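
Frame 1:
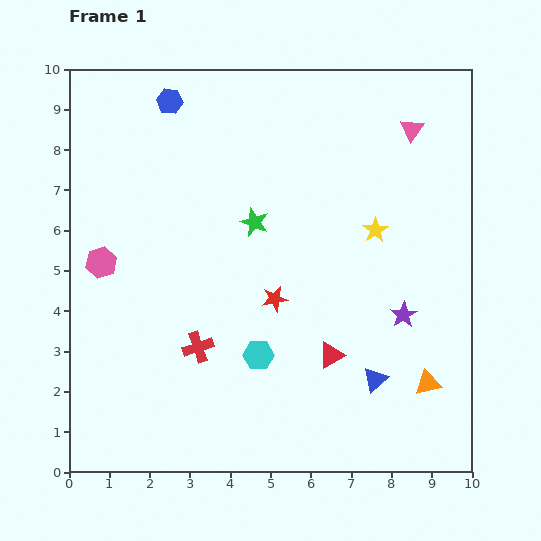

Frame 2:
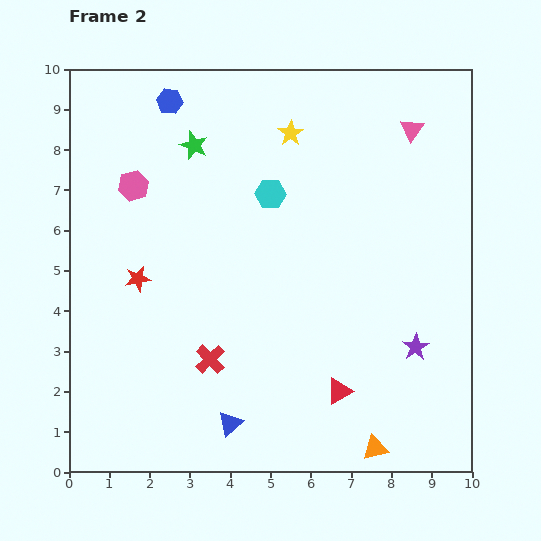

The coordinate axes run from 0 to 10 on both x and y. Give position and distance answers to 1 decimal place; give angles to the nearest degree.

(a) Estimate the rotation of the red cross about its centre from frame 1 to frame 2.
25° counter-clockwise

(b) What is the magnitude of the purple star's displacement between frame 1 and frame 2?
0.9

The purple star moved from (8.3, 3.9) to (8.6, 3.1), a distance of √(0.3² + 0.8²) ≈ 0.9.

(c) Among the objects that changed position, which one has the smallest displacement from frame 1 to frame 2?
the red cross

(moved 0.4)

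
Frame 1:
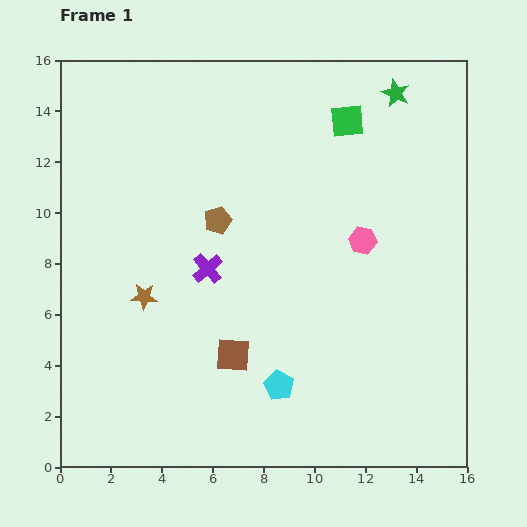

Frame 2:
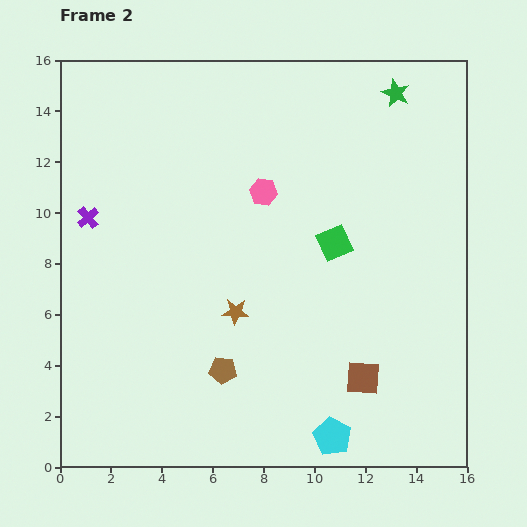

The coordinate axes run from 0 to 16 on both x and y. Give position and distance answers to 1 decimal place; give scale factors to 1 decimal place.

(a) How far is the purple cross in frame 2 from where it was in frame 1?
5.1

The purple cross moved from (5.8, 7.8) to (1.1, 9.8), a distance of √(4.7² + 2.0²) ≈ 5.1.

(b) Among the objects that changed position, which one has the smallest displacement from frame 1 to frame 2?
the cyan pentagon

(moved 2.9)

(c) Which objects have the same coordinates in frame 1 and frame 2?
the green star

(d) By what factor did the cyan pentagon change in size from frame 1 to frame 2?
1.3×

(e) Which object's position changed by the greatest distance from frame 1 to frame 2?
the brown pentagon

(moved 5.9; next 5.2)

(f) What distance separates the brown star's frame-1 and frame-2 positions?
3.6

The brown star moved from (3.3, 6.7) to (6.9, 6.1), a distance of √(3.6² + 0.6²) ≈ 3.6.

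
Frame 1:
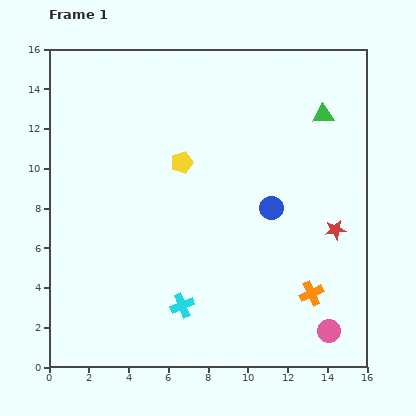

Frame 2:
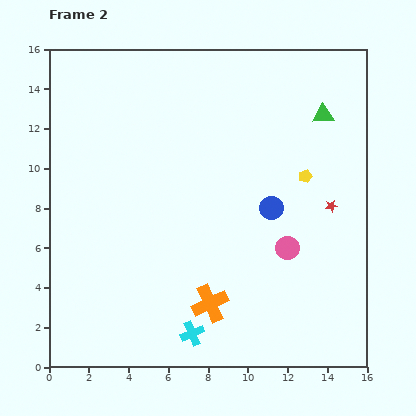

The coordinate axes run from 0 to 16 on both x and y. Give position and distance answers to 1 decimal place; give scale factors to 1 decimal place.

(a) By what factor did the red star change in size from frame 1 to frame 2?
0.6×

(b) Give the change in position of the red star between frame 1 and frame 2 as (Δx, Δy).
(-0.2, 1.2)

The red star was at (14.4, 6.9) in frame 1 and (14.2, 8.1) in frame 2.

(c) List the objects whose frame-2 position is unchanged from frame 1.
the green triangle, the blue circle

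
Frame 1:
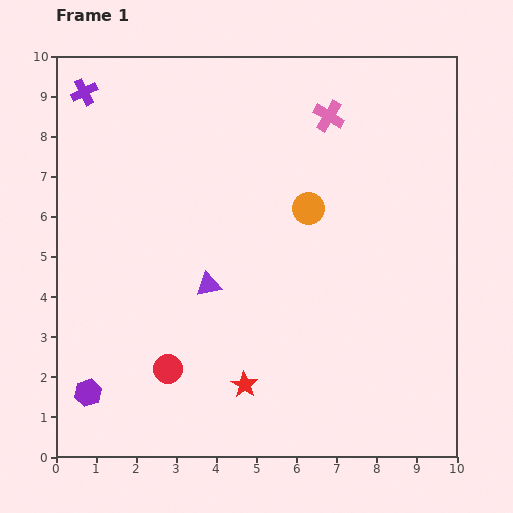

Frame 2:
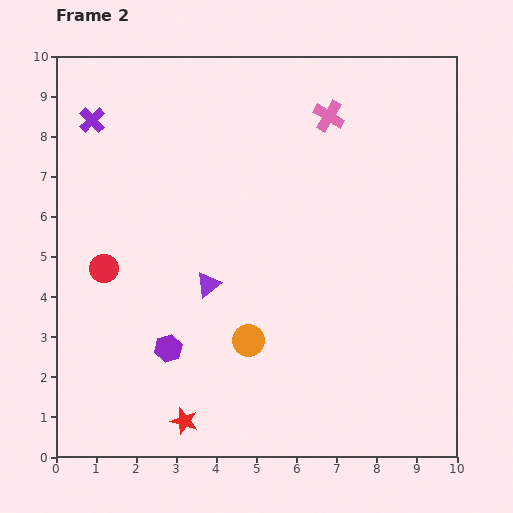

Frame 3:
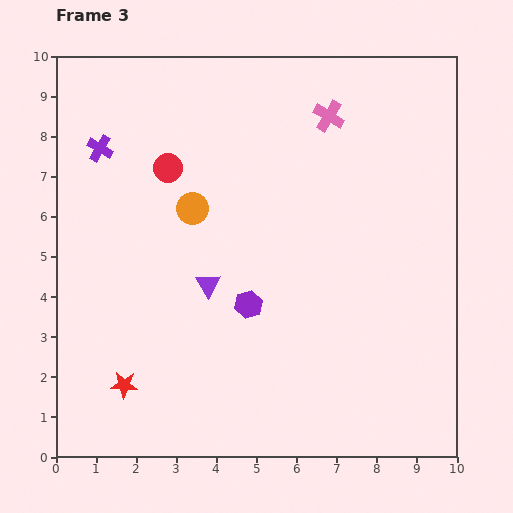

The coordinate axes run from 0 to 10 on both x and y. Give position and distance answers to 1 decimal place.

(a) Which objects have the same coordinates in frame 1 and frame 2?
the pink cross, the purple triangle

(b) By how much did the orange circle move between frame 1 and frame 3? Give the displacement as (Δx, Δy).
(-2.9, 0.0)

The orange circle was at (6.3, 6.2) in frame 1 and (3.4, 6.2) in frame 3.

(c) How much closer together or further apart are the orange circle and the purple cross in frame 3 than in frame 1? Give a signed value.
-3.6

Distance in frame 1: 6.3. Distance in frame 3: 2.7.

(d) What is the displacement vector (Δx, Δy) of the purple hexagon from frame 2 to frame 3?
(2.0, 1.1)

The purple hexagon was at (2.8, 2.7) in frame 2 and (4.8, 3.8) in frame 3.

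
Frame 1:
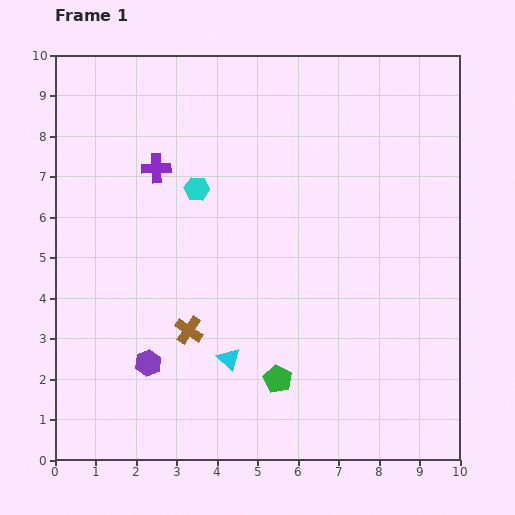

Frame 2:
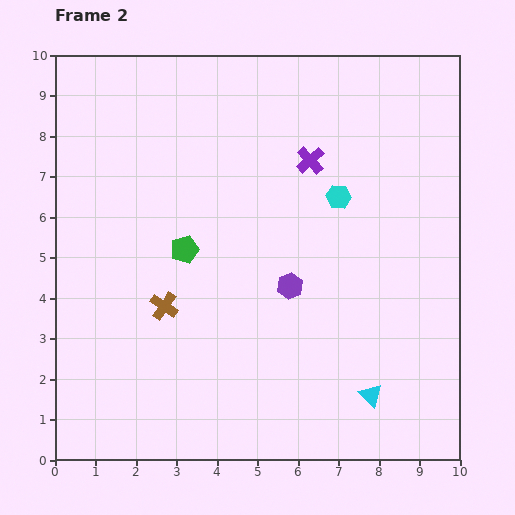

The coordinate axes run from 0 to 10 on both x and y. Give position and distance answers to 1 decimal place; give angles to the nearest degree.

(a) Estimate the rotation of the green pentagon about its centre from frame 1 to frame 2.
25° clockwise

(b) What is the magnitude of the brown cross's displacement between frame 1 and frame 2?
0.8

The brown cross moved from (3.3, 3.2) to (2.7, 3.8), a distance of √(0.6² + 0.6²) ≈ 0.8.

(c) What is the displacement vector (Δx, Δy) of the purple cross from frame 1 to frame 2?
(3.8, 0.2)

The purple cross was at (2.5, 7.2) in frame 1 and (6.3, 7.4) in frame 2.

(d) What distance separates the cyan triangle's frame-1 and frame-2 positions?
3.6

The cyan triangle moved from (4.3, 2.5) to (7.8, 1.6), a distance of √(3.5² + 0.9²) ≈ 3.6.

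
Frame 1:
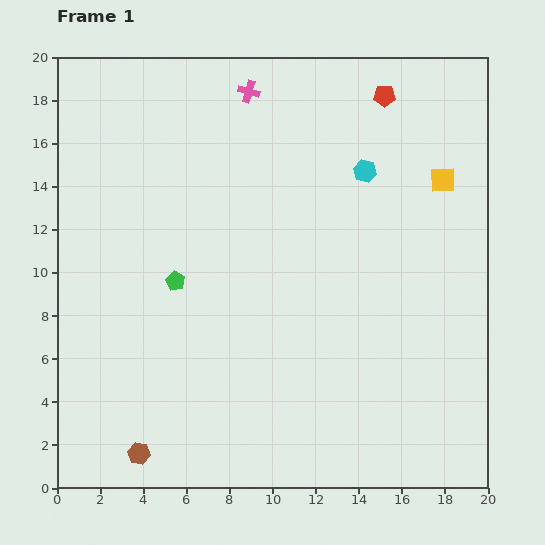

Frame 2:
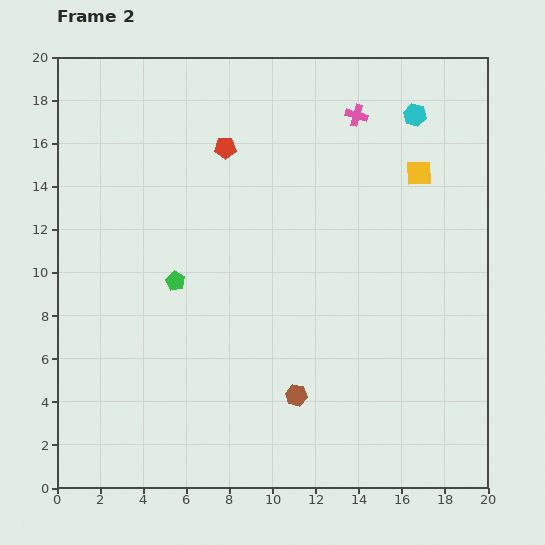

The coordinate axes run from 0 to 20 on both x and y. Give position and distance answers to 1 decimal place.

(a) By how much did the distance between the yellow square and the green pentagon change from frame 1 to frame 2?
-0.9

Distance in frame 1: 13.3. Distance in frame 2: 12.4.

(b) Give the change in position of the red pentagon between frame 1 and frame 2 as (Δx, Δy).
(-7.4, -2.4)

The red pentagon was at (15.2, 18.2) in frame 1 and (7.8, 15.8) in frame 2.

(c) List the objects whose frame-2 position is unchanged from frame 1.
the green pentagon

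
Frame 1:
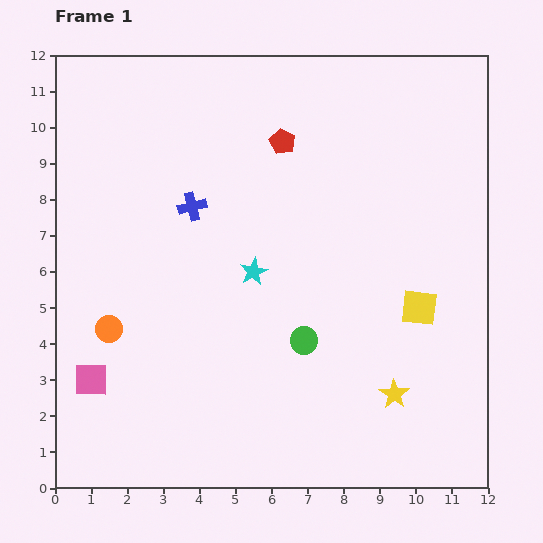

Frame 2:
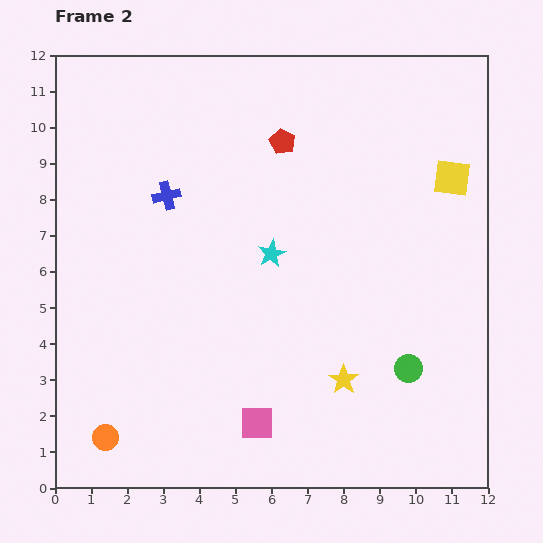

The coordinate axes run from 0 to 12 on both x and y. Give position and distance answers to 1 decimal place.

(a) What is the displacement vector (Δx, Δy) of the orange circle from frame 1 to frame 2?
(-0.1, -3.0)

The orange circle was at (1.5, 4.4) in frame 1 and (1.4, 1.4) in frame 2.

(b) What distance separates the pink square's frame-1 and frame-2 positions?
4.8

The pink square moved from (1.0, 3.0) to (5.6, 1.8), a distance of √(4.6² + 1.2²) ≈ 4.8.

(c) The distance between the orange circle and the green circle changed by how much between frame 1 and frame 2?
+3.2

Distance in frame 1: 5.4. Distance in frame 2: 8.6.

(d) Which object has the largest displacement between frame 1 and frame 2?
the pink square

(moved 4.8; next 3.7)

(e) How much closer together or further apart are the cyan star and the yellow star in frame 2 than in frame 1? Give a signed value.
-1.2

Distance in frame 1: 5.2. Distance in frame 2: 4.0.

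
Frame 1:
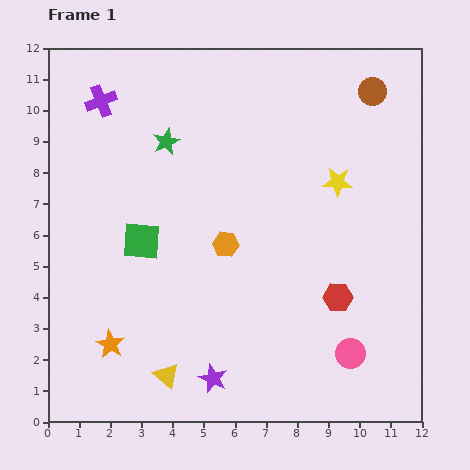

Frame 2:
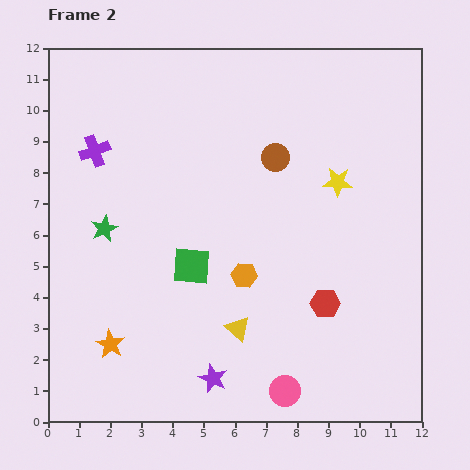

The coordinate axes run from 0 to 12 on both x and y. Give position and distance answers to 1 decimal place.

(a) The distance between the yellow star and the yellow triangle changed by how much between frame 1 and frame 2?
-2.6

Distance in frame 1: 8.3. Distance in frame 2: 5.7.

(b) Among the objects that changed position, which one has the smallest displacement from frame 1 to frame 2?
the red hexagon

(moved 0.4)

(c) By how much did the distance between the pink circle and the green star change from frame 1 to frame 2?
-1.2

Distance in frame 1: 9.0. Distance in frame 2: 7.8.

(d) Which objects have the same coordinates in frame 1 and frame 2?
the yellow star, the purple star, the orange star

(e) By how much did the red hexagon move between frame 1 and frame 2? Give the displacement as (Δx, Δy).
(-0.4, -0.2)

The red hexagon was at (9.3, 4.0) in frame 1 and (8.9, 3.8) in frame 2.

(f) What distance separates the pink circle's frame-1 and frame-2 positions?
2.4

The pink circle moved from (9.7, 2.2) to (7.6, 1.0), a distance of √(2.1² + 1.2²) ≈ 2.4.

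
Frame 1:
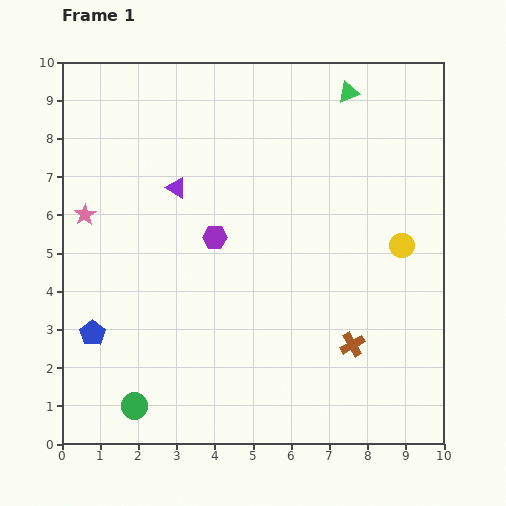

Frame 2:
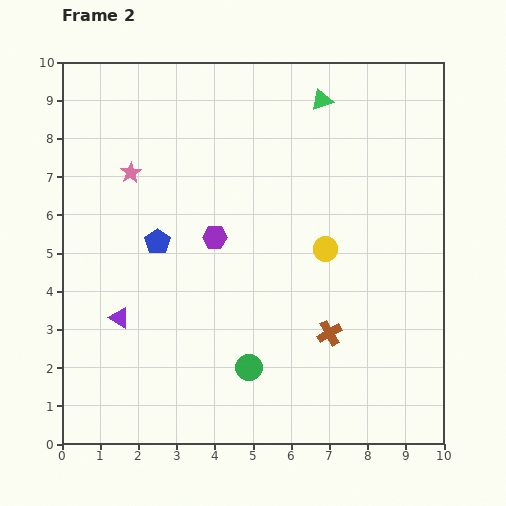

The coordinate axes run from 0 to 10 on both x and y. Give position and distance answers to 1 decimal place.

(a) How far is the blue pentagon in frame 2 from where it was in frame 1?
2.9

The blue pentagon moved from (0.8, 2.9) to (2.5, 5.3), a distance of √(1.7² + 2.4²) ≈ 2.9.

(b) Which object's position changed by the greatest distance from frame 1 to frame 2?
the purple triangle

(moved 3.7; next 3.2)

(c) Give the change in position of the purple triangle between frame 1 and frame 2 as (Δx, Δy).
(-1.5, -3.4)

The purple triangle was at (3.0, 6.7) in frame 1 and (1.5, 3.3) in frame 2.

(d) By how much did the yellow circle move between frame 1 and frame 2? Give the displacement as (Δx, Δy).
(-2.0, -0.1)

The yellow circle was at (8.9, 5.2) in frame 1 and (6.9, 5.1) in frame 2.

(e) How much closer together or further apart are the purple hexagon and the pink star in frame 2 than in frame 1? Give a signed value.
-0.7

Distance in frame 1: 3.5. Distance in frame 2: 2.8.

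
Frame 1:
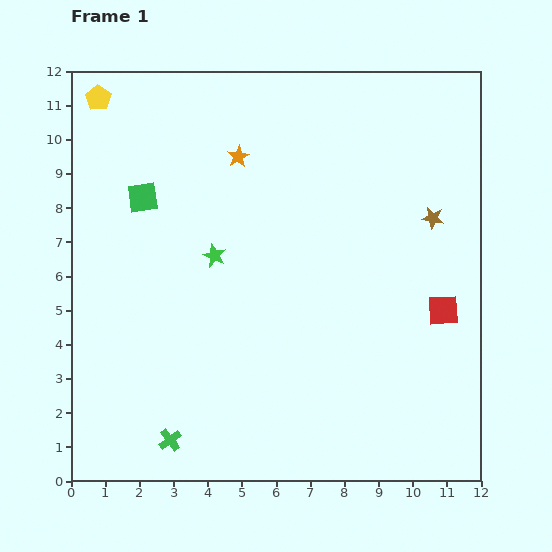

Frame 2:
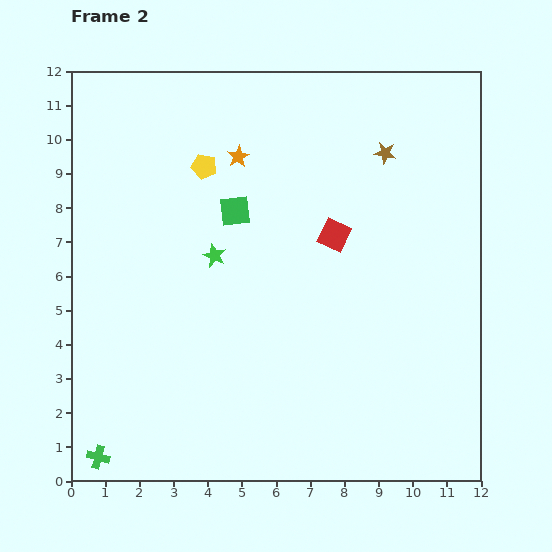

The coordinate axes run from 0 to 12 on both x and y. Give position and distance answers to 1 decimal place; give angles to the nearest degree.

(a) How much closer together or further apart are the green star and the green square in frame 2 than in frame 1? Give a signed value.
-1.3

Distance in frame 1: 2.7. Distance in frame 2: 1.4.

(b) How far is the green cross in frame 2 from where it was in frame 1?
2.2

The green cross moved from (2.9, 1.2) to (0.8, 0.7), a distance of √(2.1² + 0.5²) ≈ 2.2.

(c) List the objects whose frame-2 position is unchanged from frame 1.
the orange star, the green star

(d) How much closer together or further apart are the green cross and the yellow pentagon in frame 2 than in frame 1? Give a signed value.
-1.2

Distance in frame 1: 10.2. Distance in frame 2: 9.0.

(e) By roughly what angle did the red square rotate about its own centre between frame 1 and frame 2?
29° clockwise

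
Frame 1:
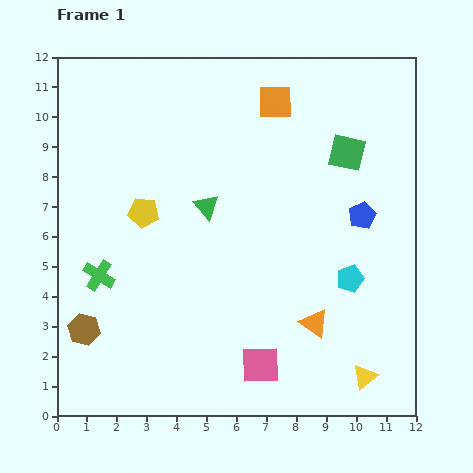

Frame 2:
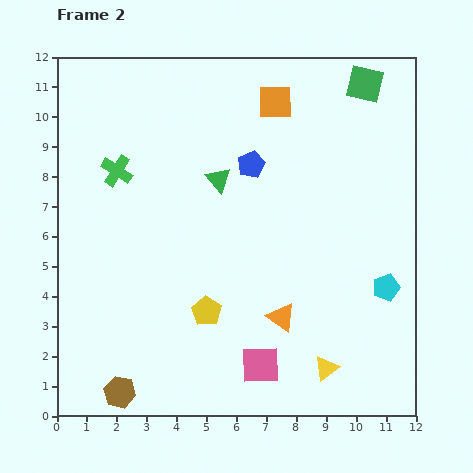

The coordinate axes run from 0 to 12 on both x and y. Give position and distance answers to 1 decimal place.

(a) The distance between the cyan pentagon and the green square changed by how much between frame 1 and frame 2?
+2.6

Distance in frame 1: 4.2. Distance in frame 2: 6.8.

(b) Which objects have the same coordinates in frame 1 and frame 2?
the pink square, the orange square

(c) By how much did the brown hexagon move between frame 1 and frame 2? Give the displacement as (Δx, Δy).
(1.2, -2.1)

The brown hexagon was at (0.9, 2.9) in frame 1 and (2.1, 0.8) in frame 2.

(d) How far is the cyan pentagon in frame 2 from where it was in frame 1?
1.2

The cyan pentagon moved from (9.8, 4.6) to (11.0, 4.3), a distance of √(1.2² + 0.3²) ≈ 1.2.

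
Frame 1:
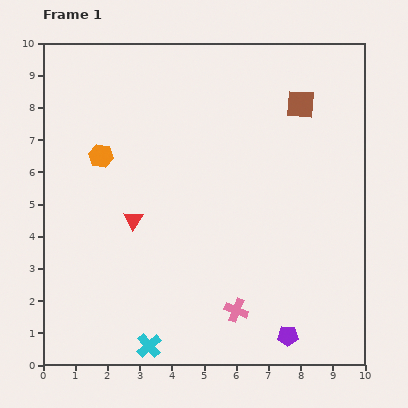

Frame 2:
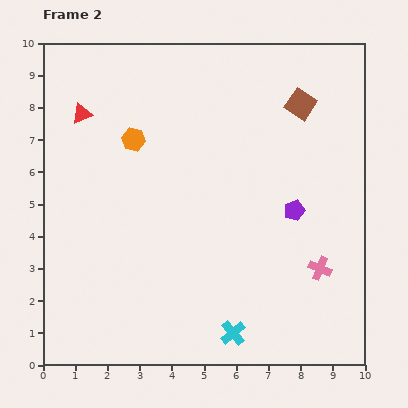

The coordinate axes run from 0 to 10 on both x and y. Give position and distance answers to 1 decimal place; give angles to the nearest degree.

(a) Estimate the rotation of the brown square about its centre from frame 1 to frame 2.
29° clockwise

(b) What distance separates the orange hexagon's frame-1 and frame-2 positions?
1.1

The orange hexagon moved from (1.8, 6.5) to (2.8, 7.0), a distance of √(1.0² + 0.5²) ≈ 1.1.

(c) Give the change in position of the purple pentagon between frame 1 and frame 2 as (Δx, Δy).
(0.2, 3.9)

The purple pentagon was at (7.6, 0.9) in frame 1 and (7.8, 4.8) in frame 2.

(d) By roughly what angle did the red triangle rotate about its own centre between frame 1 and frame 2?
34° clockwise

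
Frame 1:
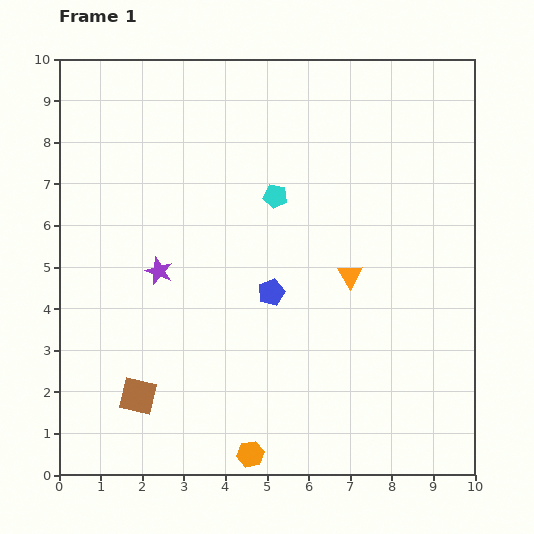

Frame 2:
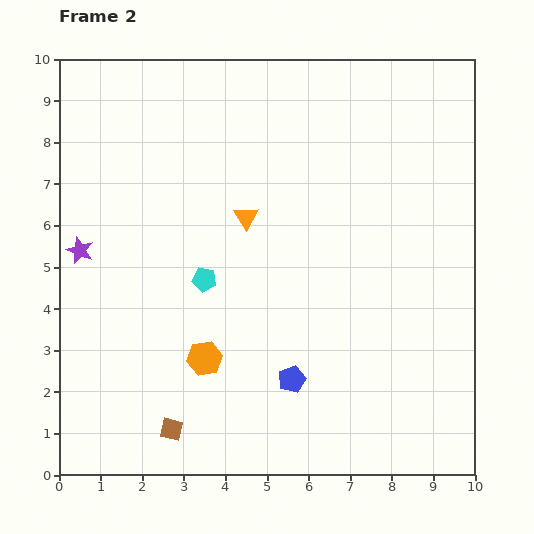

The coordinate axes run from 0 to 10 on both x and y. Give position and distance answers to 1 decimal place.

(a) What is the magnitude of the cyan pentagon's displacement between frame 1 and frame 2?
2.6

The cyan pentagon moved from (5.2, 6.7) to (3.5, 4.7), a distance of √(1.7² + 2.0²) ≈ 2.6.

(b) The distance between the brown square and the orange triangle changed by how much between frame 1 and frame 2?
-0.5

Distance in frame 1: 5.9. Distance in frame 2: 5.4.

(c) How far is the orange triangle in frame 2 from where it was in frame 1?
2.9

The orange triangle moved from (7.0, 4.8) to (4.5, 6.2), a distance of √(2.5² + 1.4²) ≈ 2.9.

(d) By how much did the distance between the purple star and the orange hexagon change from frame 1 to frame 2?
-0.9

Distance in frame 1: 4.9. Distance in frame 2: 4.0.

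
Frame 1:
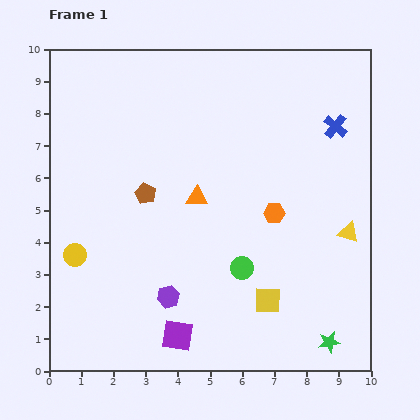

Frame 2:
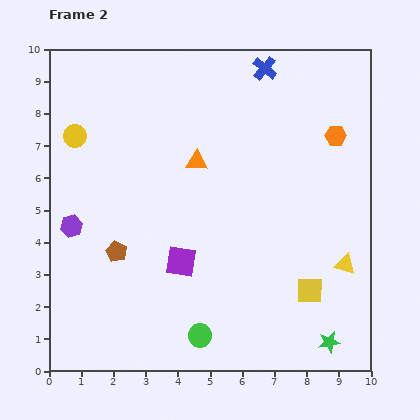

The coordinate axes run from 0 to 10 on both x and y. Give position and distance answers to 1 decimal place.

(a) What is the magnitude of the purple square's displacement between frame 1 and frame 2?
2.3

The purple square moved from (4.0, 1.1) to (4.1, 3.4), a distance of √(0.1² + 2.3²) ≈ 2.3.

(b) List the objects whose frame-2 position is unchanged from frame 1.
the green star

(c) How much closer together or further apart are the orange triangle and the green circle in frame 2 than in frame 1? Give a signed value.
+2.8

Distance in frame 1: 2.6. Distance in frame 2: 5.4.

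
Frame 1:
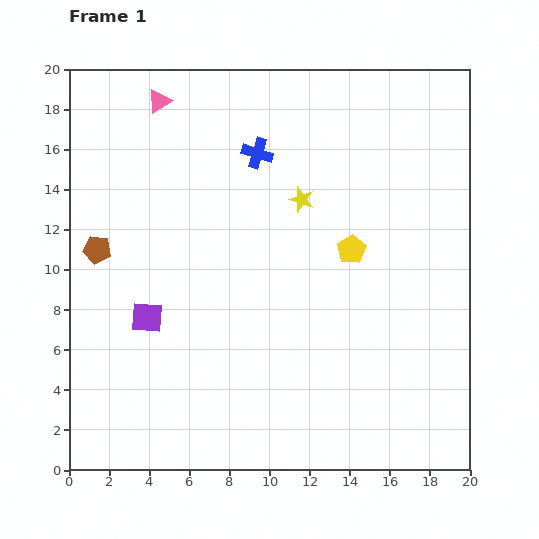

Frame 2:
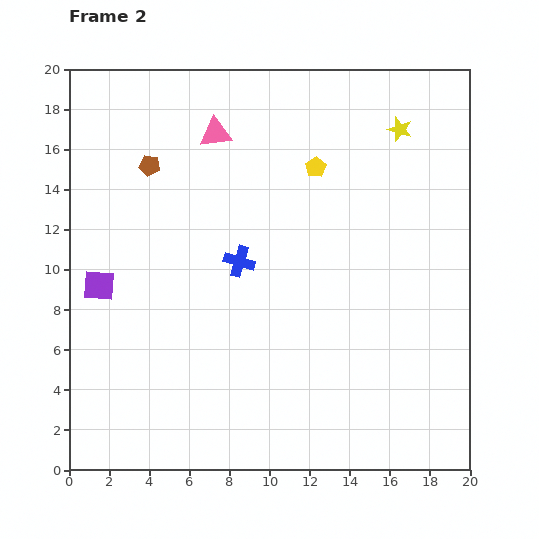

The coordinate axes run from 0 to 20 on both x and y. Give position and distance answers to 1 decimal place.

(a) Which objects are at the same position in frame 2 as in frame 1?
none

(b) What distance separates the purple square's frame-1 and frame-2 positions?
2.9

The purple square moved from (3.9, 7.6) to (1.5, 9.2), a distance of √(2.4² + 1.6²) ≈ 2.9.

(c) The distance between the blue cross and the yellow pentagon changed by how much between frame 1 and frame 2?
-0.7

Distance in frame 1: 6.7. Distance in frame 2: 6.0.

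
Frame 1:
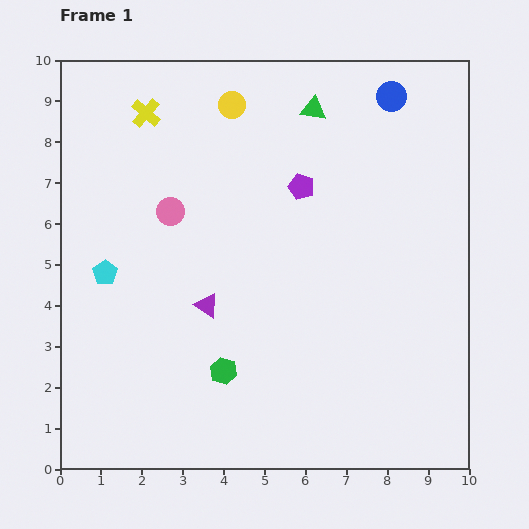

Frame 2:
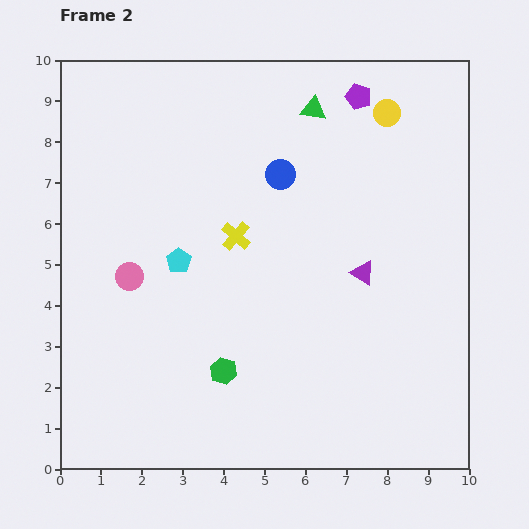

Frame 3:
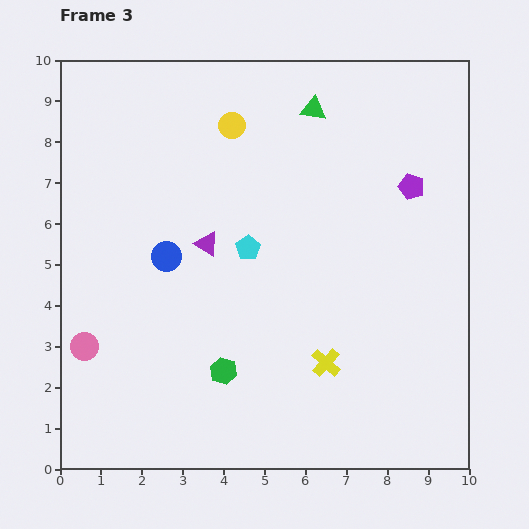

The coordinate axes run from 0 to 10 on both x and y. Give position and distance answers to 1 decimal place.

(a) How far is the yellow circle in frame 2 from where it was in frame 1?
3.8

The yellow circle moved from (4.2, 8.9) to (8.0, 8.7), a distance of √(3.8² + 0.2²) ≈ 3.8.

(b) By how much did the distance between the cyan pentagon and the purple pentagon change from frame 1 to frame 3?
-0.9

Distance in frame 1: 5.2. Distance in frame 3: 4.3.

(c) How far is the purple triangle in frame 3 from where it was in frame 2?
3.9

The purple triangle moved from (7.4, 4.8) to (3.6, 5.5), a distance of √(3.8² + 0.7²) ≈ 3.9.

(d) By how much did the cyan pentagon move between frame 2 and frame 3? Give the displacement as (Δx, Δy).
(1.7, 0.3)

The cyan pentagon was at (2.9, 5.1) in frame 2 and (4.6, 5.4) in frame 3.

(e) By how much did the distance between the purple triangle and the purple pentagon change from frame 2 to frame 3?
+0.9

Distance in frame 2: 4.3. Distance in frame 3: 5.2.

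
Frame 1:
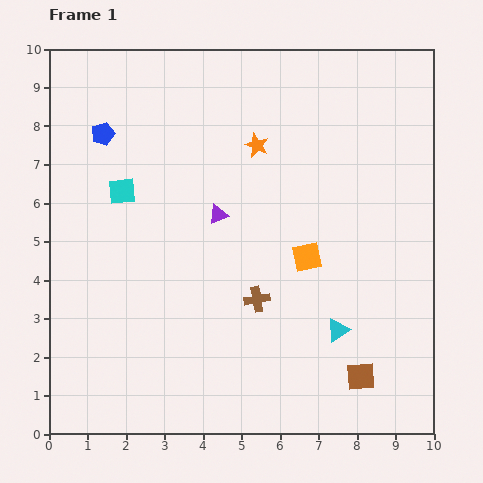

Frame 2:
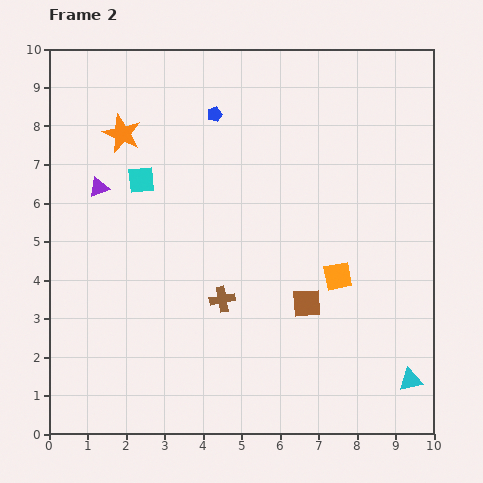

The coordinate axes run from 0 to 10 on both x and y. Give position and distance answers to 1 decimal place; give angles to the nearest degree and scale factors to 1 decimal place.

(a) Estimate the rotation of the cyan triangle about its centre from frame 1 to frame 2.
21° clockwise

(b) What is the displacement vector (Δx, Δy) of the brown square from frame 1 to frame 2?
(-1.4, 1.9)

The brown square was at (8.1, 1.5) in frame 1 and (6.7, 3.4) in frame 2.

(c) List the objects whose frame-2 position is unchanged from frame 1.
none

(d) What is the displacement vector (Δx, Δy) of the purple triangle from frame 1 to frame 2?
(-3.1, 0.7)

The purple triangle was at (4.4, 5.7) in frame 1 and (1.3, 6.4) in frame 2.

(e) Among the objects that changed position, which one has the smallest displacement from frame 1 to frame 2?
the cyan square

(moved 0.6)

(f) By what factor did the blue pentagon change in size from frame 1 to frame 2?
0.6×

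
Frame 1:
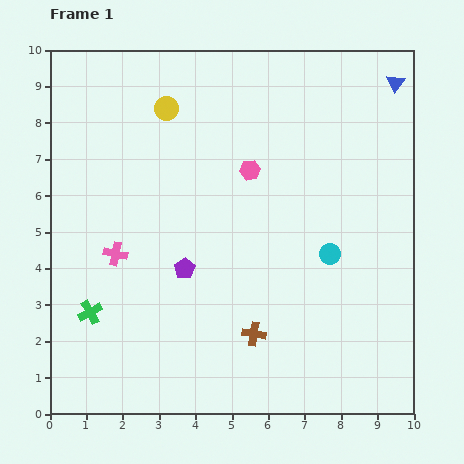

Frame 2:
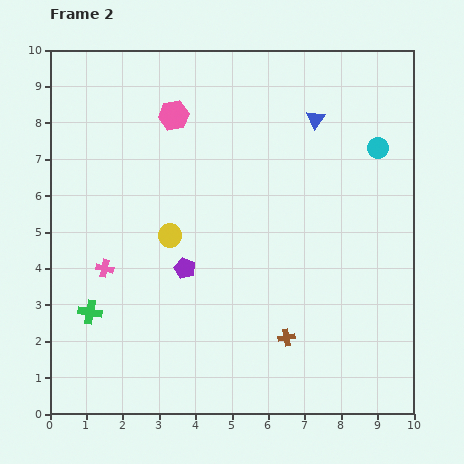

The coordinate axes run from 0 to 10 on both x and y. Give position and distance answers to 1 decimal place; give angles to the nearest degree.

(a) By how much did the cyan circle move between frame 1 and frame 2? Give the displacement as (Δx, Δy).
(1.3, 2.9)

The cyan circle was at (7.7, 4.4) in frame 1 and (9.0, 7.3) in frame 2.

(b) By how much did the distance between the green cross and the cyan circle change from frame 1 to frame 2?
+2.3

Distance in frame 1: 6.8. Distance in frame 2: 9.1.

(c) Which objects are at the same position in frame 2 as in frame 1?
the purple pentagon, the green cross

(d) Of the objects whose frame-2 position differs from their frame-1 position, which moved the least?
the pink cross

(moved 0.5)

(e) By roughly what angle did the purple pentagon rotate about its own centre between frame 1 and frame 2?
16° counter-clockwise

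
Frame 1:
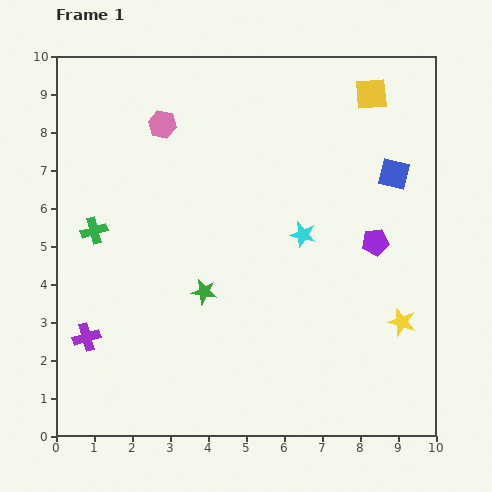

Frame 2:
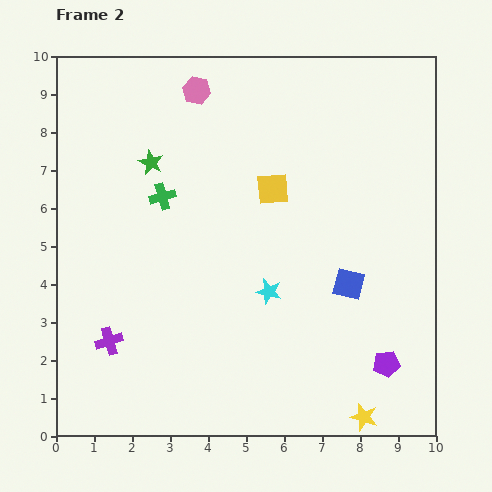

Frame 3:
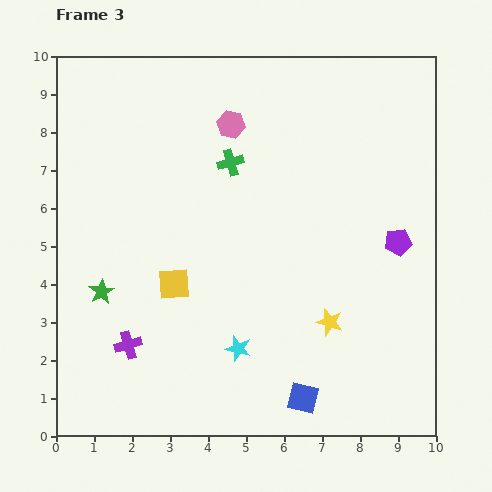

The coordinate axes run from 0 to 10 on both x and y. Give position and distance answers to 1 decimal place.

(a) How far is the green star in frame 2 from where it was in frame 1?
3.7

The green star moved from (3.9, 3.8) to (2.5, 7.2), a distance of √(1.4² + 3.4²) ≈ 3.7.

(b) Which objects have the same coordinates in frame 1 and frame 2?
none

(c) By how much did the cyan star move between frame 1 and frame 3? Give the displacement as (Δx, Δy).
(-1.7, -3.0)

The cyan star was at (6.5, 5.3) in frame 1 and (4.8, 2.3) in frame 3.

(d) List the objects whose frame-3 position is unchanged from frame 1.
none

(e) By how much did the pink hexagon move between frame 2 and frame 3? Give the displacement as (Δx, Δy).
(0.9, -0.9)

The pink hexagon was at (3.7, 9.1) in frame 2 and (4.6, 8.2) in frame 3.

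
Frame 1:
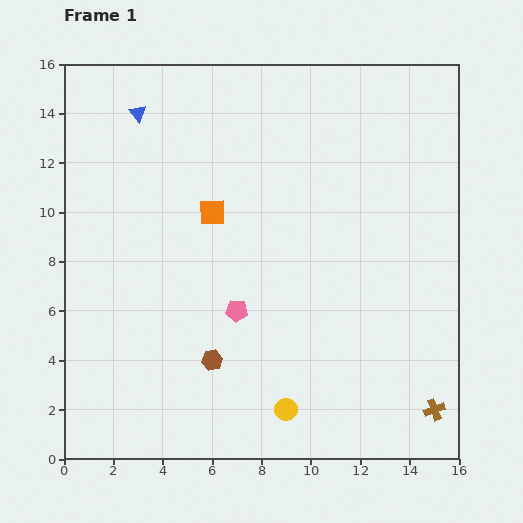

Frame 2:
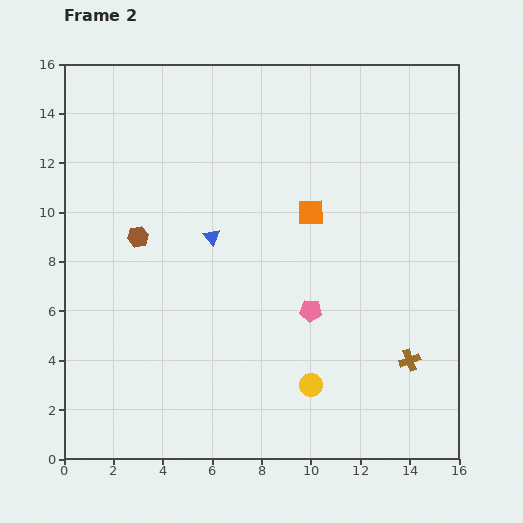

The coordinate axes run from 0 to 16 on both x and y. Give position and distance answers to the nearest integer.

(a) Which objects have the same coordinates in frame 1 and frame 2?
none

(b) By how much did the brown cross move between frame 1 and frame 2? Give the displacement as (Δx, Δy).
(-1, 2)

The brown cross was at (15, 2) in frame 1 and (14, 4) in frame 2.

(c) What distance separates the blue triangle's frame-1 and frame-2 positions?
6

The blue triangle moved from (3, 14) to (6, 9), a distance of √(3² + 5²) ≈ 6.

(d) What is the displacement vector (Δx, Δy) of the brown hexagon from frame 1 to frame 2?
(-3, 5)

The brown hexagon was at (6, 4) in frame 1 and (3, 9) in frame 2.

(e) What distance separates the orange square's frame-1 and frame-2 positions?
4

The orange square moved from (6, 10) to (10, 10), a distance of √(4² + 0²) ≈ 4.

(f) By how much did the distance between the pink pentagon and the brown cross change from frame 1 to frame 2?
-5

Distance in frame 1: 9. Distance in frame 2: 4.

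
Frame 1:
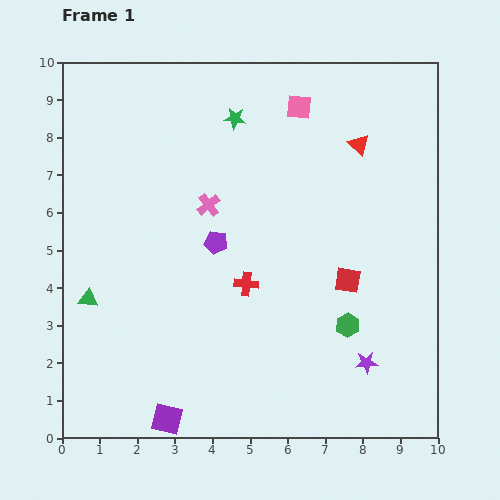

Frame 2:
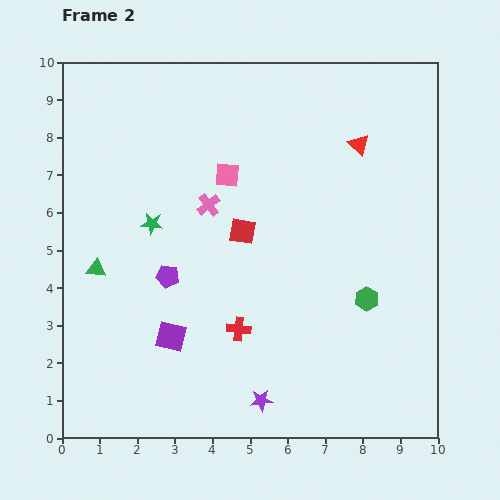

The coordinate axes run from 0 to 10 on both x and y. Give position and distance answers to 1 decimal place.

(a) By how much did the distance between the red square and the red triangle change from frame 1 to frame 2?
+0.3

Distance in frame 1: 3.6. Distance in frame 2: 3.9.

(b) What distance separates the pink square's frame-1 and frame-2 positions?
2.6

The pink square moved from (6.3, 8.8) to (4.4, 7.0), a distance of √(1.9² + 1.8²) ≈ 2.6.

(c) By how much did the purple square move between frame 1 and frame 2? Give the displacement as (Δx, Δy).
(0.1, 2.2)

The purple square was at (2.8, 0.5) in frame 1 and (2.9, 2.7) in frame 2.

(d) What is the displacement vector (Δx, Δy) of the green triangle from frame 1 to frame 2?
(0.2, 0.8)

The green triangle was at (0.7, 3.7) in frame 1 and (0.9, 4.5) in frame 2.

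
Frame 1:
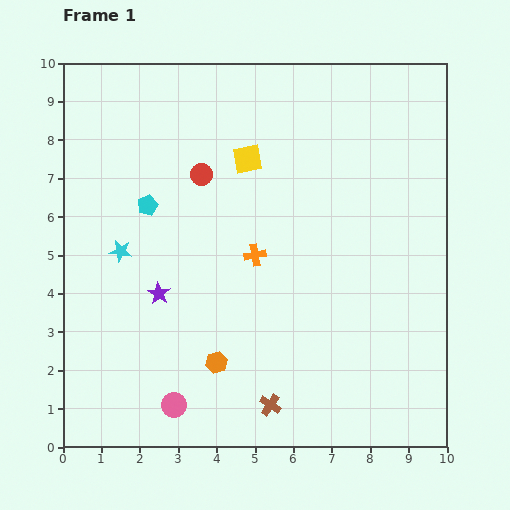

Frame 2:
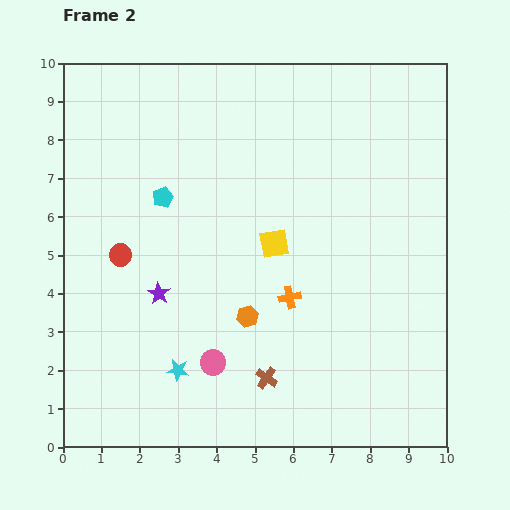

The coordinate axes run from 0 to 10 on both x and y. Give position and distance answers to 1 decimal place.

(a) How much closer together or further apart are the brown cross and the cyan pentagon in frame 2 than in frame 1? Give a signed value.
-0.7

Distance in frame 1: 6.1. Distance in frame 2: 5.4.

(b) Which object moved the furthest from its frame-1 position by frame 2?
the cyan star

(moved 3.4; next 3.0)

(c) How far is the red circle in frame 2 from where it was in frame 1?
3.0

The red circle moved from (3.6, 7.1) to (1.5, 5.0), a distance of √(2.1² + 2.1²) ≈ 3.0.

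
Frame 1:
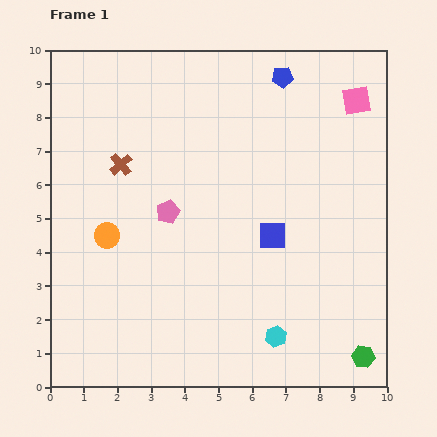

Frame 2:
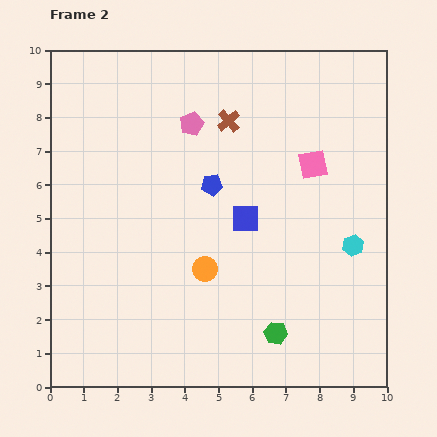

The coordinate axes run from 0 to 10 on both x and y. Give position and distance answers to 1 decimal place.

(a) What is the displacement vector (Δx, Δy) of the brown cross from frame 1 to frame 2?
(3.2, 1.3)

The brown cross was at (2.1, 6.6) in frame 1 and (5.3, 7.9) in frame 2.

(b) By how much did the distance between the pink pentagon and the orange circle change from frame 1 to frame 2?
+2.4

Distance in frame 1: 1.9. Distance in frame 2: 4.3.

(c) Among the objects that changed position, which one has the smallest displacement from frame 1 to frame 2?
the blue square

(moved 0.9)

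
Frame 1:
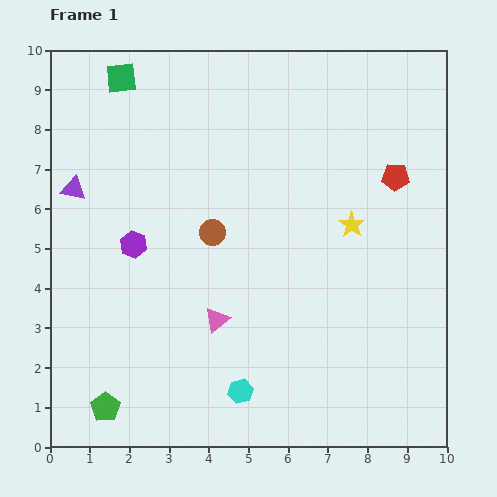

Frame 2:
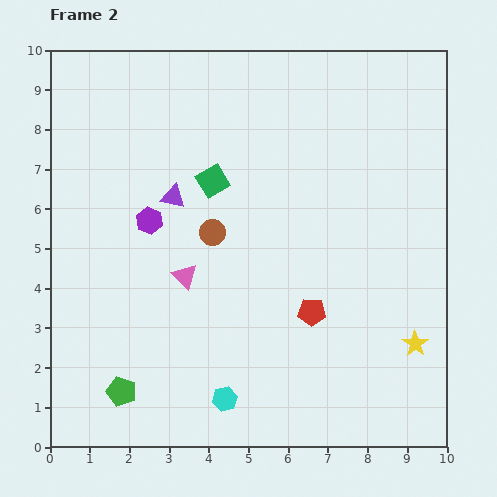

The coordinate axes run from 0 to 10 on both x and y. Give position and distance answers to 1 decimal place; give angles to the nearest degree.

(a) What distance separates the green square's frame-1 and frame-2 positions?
3.5

The green square moved from (1.8, 9.3) to (4.1, 6.7), a distance of √(2.3² + 2.6²) ≈ 3.5.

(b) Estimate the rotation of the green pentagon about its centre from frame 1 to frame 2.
17° counter-clockwise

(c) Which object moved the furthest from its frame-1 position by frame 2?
the red pentagon

(moved 4.0; next 3.5)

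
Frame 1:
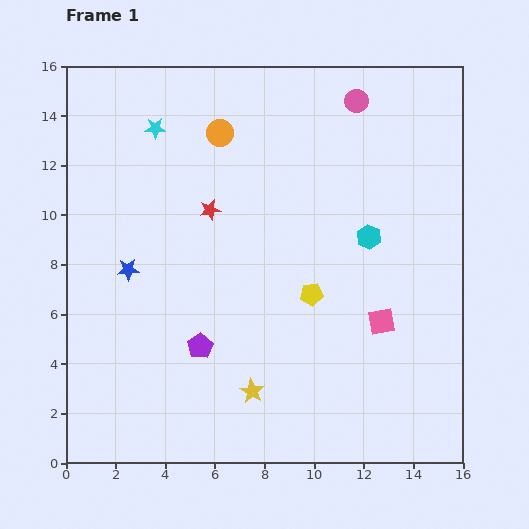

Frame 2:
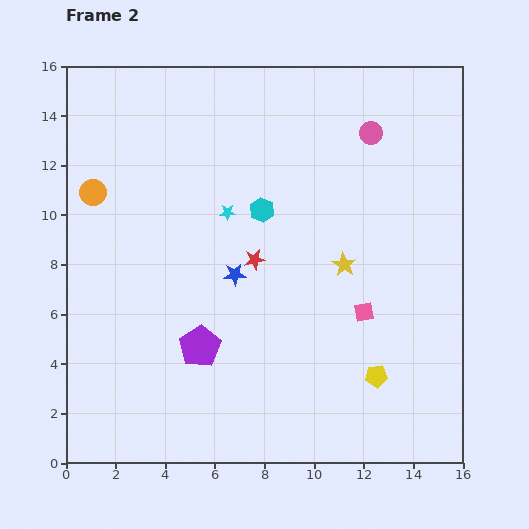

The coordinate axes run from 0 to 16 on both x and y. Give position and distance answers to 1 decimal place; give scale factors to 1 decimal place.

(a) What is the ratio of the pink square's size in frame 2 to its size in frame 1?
0.7×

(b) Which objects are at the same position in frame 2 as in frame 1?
the purple pentagon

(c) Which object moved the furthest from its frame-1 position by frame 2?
the yellow star

(moved 6.3; next 5.6)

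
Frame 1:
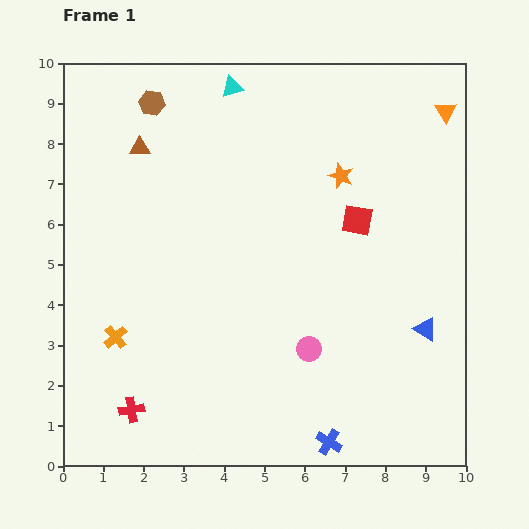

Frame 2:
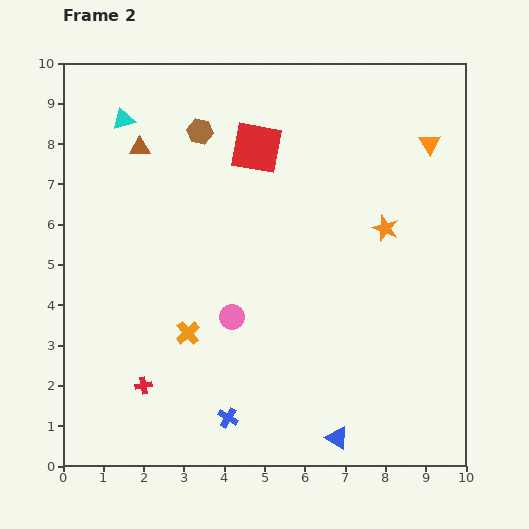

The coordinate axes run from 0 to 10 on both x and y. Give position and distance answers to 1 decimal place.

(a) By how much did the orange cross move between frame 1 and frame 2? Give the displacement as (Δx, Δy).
(1.8, 0.1)

The orange cross was at (1.3, 3.2) in frame 1 and (3.1, 3.3) in frame 2.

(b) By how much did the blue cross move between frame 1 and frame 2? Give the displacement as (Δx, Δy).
(-2.5, 0.6)

The blue cross was at (6.6, 0.6) in frame 1 and (4.1, 1.2) in frame 2.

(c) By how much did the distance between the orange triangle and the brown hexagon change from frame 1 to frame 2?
-1.6

Distance in frame 1: 7.3. Distance in frame 2: 5.7.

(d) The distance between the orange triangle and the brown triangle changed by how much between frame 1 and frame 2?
-0.5

Distance in frame 1: 7.7. Distance in frame 2: 7.2.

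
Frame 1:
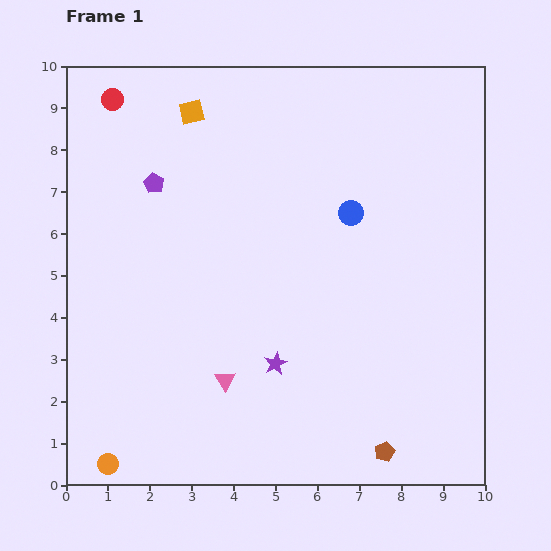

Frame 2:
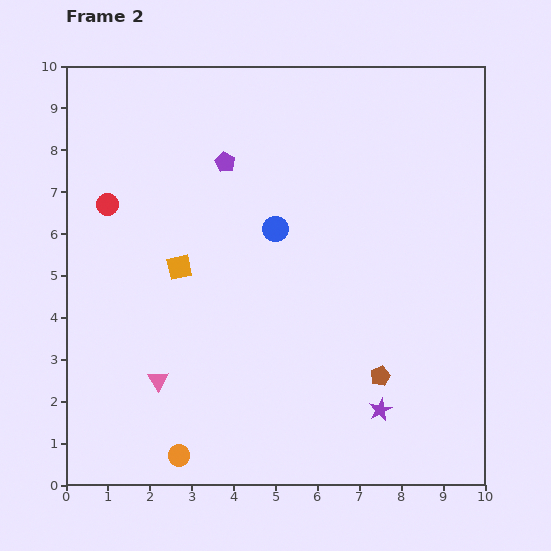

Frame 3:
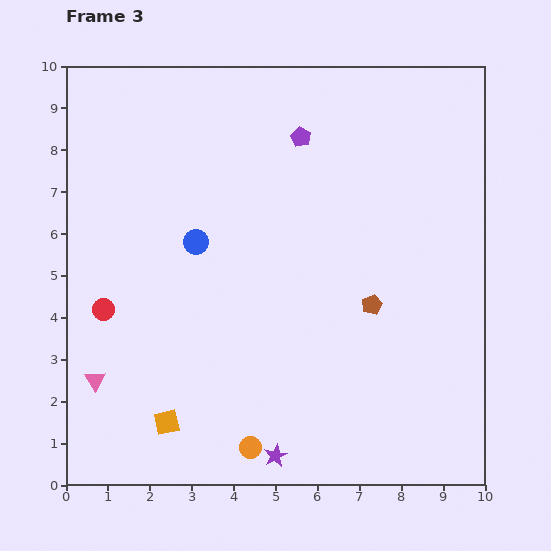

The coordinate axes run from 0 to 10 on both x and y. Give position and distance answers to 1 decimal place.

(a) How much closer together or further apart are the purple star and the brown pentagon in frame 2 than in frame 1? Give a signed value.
-2.5

Distance in frame 1: 3.3. Distance in frame 2: 0.8.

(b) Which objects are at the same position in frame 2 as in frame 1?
none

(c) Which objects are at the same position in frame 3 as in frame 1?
none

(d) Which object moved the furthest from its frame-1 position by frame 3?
the orange square

(moved 7.4; next 5.0)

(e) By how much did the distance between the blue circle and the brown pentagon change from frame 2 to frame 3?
+0.2

Distance in frame 2: 4.3. Distance in frame 3: 4.5.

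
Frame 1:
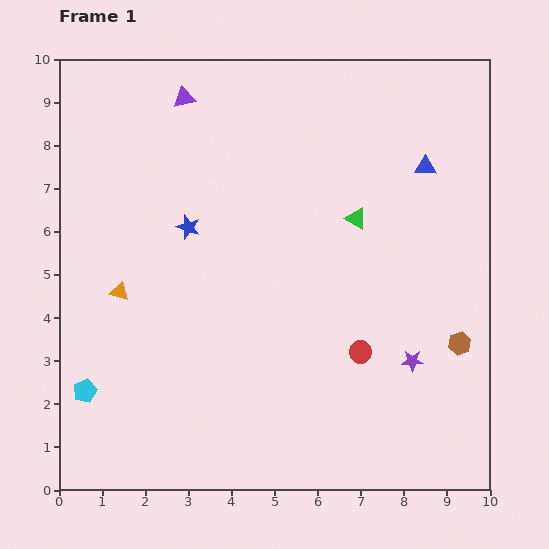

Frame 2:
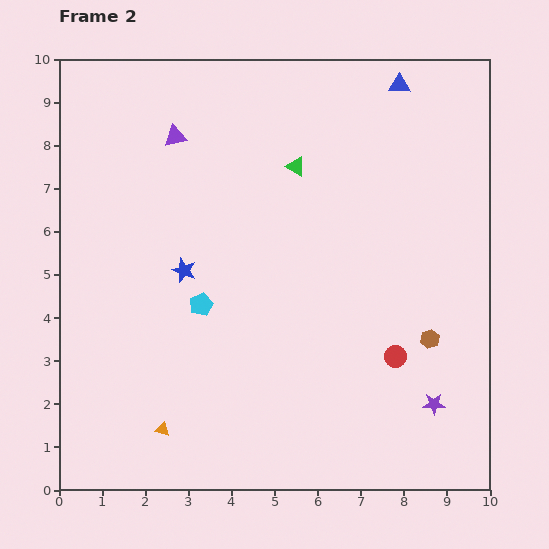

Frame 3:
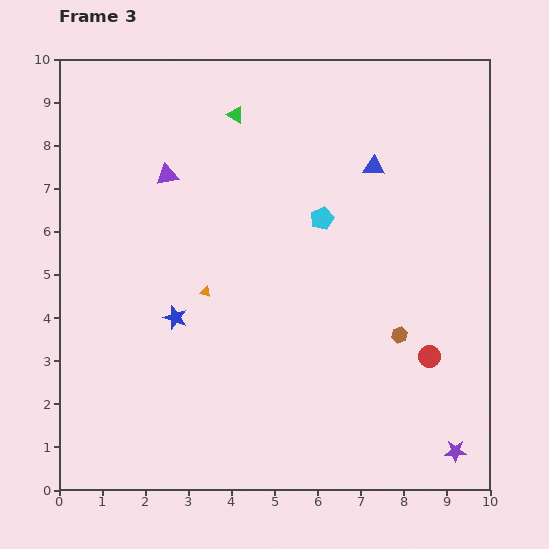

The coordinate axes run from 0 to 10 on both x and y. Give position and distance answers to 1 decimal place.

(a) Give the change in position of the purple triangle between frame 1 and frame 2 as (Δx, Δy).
(-0.2, -0.9)

The purple triangle was at (2.9, 9.1) in frame 1 and (2.7, 8.2) in frame 2.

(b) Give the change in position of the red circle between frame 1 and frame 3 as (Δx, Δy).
(1.6, -0.1)

The red circle was at (7.0, 3.2) in frame 1 and (8.6, 3.1) in frame 3.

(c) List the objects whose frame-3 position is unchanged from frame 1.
none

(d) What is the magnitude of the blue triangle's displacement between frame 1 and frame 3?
1.2

The blue triangle moved from (8.5, 7.5) to (7.3, 7.5), a distance of √(1.2² + 0.0²) ≈ 1.2.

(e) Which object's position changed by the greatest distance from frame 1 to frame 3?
the cyan pentagon

(moved 6.8; next 3.7)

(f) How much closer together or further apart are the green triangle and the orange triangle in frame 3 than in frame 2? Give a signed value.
-2.6

Distance in frame 2: 6.8. Distance in frame 3: 4.2.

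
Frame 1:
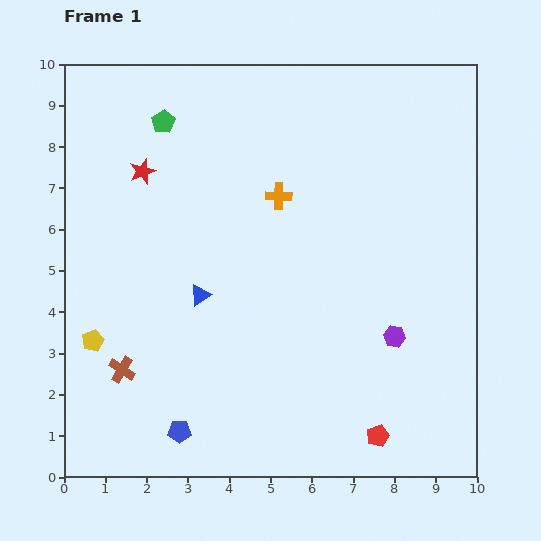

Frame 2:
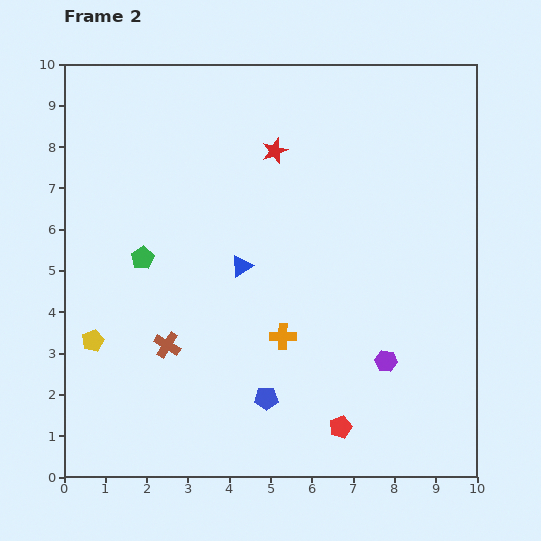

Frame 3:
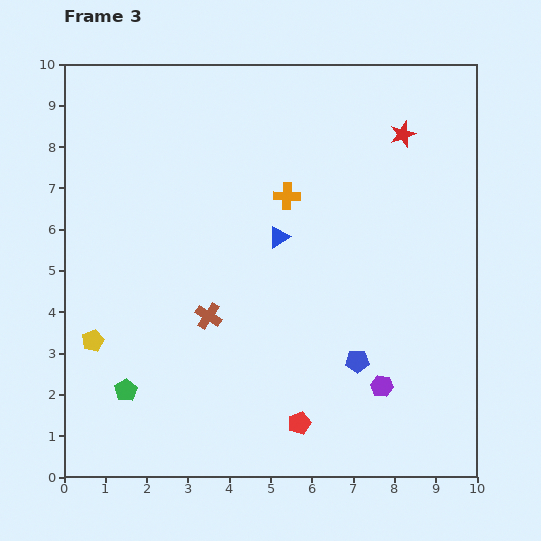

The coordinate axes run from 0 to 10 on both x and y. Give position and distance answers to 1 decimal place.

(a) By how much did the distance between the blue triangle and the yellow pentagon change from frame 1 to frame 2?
+1.2

Distance in frame 1: 2.8. Distance in frame 2: 4.0.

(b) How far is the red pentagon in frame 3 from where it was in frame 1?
1.9

The red pentagon moved from (7.6, 1.0) to (5.7, 1.3), a distance of √(1.9² + 0.3²) ≈ 1.9.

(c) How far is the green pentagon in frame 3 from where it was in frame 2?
3.2

The green pentagon moved from (1.9, 5.3) to (1.5, 2.1), a distance of √(0.4² + 3.2²) ≈ 3.2.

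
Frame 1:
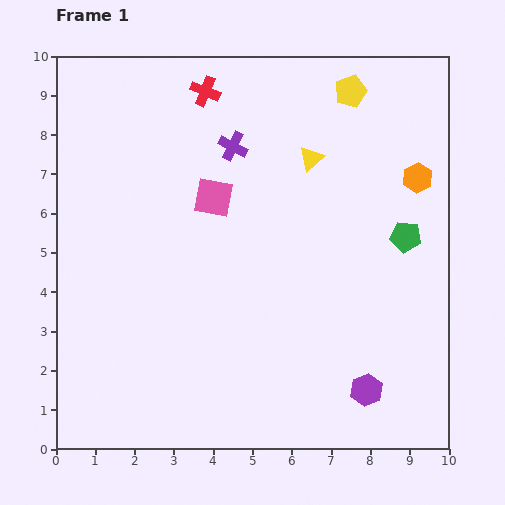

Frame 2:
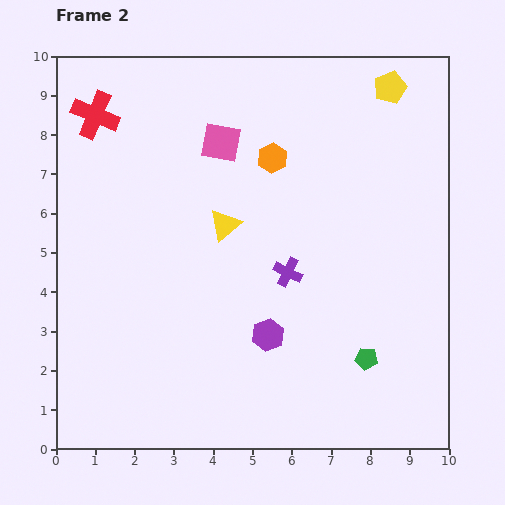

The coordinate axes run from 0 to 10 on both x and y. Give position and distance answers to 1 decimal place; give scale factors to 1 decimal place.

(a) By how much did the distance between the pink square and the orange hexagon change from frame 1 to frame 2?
-3.8

Distance in frame 1: 5.2. Distance in frame 2: 1.4.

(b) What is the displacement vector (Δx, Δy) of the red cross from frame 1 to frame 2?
(-2.8, -0.6)

The red cross was at (3.8, 9.1) in frame 1 and (1.0, 8.5) in frame 2.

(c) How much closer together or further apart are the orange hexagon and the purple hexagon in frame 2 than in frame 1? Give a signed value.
-1.1

Distance in frame 1: 5.6. Distance in frame 2: 4.5.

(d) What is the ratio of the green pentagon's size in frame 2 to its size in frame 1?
0.7×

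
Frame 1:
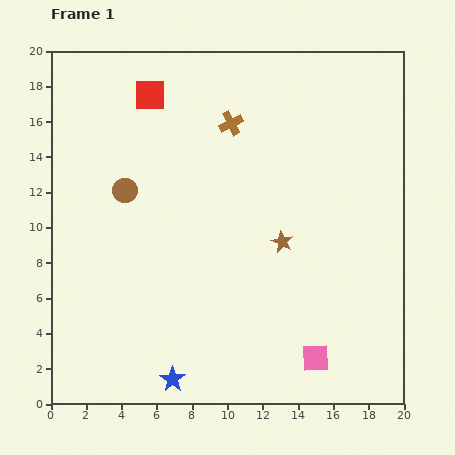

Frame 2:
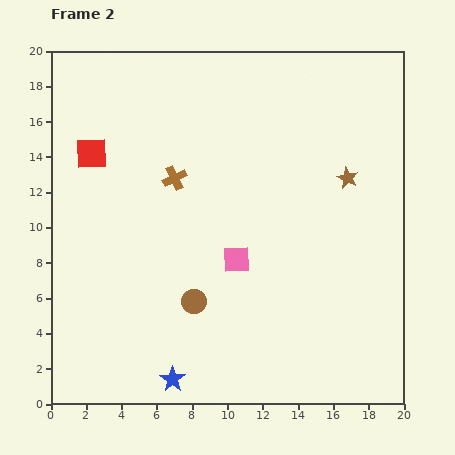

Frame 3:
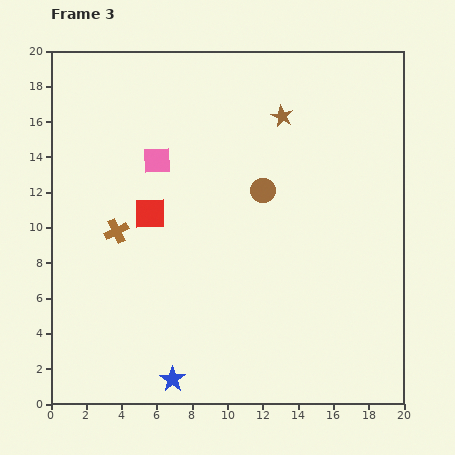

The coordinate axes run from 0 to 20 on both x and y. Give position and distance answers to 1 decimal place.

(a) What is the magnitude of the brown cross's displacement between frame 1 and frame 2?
4.5

The brown cross moved from (10.2, 15.9) to (7.0, 12.8), a distance of √(3.2² + 3.1²) ≈ 4.5.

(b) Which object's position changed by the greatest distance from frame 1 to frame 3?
the pink square

(moved 14.4; next 8.9)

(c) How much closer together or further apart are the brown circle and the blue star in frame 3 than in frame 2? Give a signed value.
+7.3

Distance in frame 2: 4.6. Distance in frame 3: 11.9.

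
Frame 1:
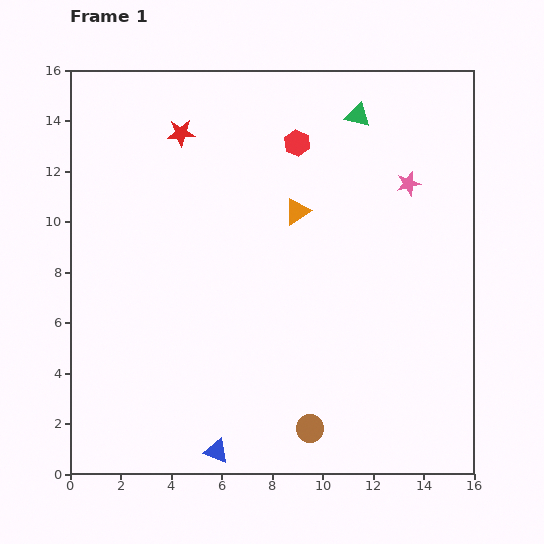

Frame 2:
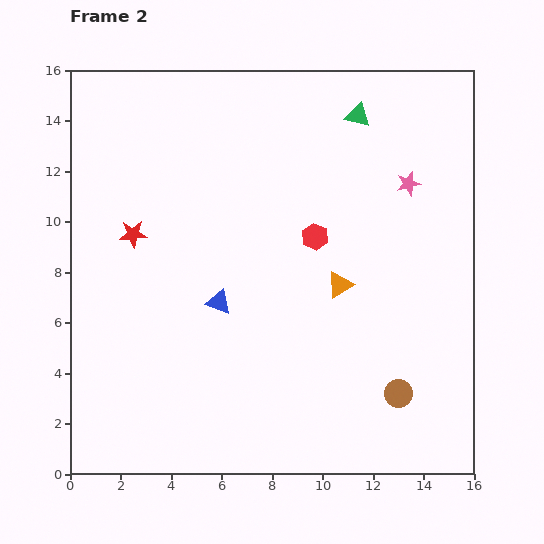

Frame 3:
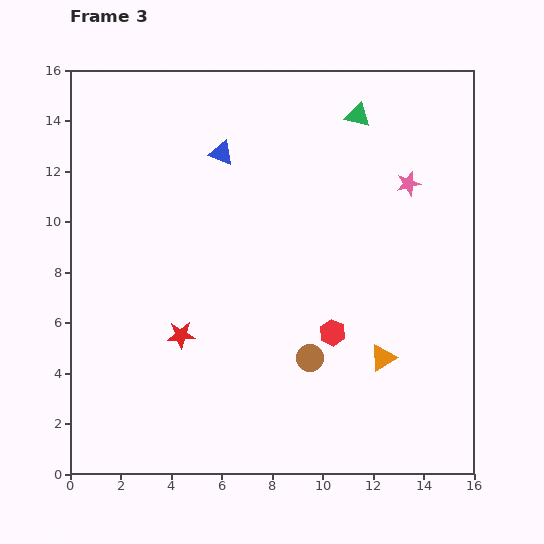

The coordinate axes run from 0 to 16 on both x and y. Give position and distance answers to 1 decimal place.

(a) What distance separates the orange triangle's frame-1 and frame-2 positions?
3.4

The orange triangle moved from (9.0, 10.4) to (10.7, 7.5), a distance of √(1.7² + 2.9²) ≈ 3.4.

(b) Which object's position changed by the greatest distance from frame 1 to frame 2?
the blue triangle

(moved 5.9; next 4.4)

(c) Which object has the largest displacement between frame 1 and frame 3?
the blue triangle

(moved 11.8; next 8.0)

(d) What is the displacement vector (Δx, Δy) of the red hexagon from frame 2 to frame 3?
(0.7, -3.8)

The red hexagon was at (9.7, 9.4) in frame 2 and (10.4, 5.6) in frame 3.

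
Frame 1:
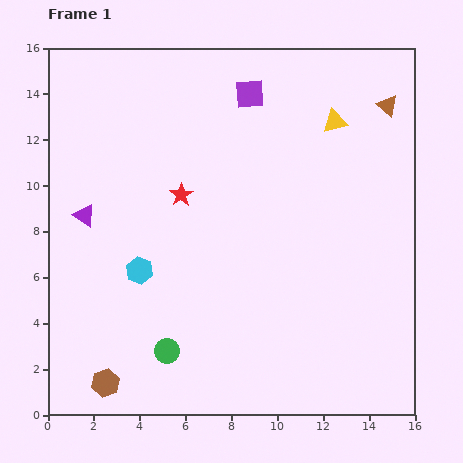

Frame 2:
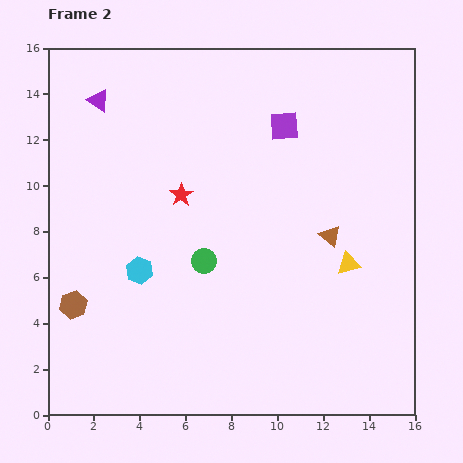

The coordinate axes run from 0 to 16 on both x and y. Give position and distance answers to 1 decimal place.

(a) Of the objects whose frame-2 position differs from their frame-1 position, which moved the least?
the purple square

(moved 2.1)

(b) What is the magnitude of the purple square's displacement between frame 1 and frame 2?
2.1

The purple square moved from (8.8, 14.0) to (10.3, 12.6), a distance of √(1.5² + 1.4²) ≈ 2.1.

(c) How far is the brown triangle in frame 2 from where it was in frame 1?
6.2

The brown triangle moved from (14.8, 13.5) to (12.3, 7.8), a distance of √(2.5² + 5.7²) ≈ 6.2.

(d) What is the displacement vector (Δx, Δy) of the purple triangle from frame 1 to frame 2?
(0.6, 5.0)

The purple triangle was at (1.6, 8.7) in frame 1 and (2.2, 13.7) in frame 2.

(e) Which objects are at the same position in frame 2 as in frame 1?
the red star, the cyan hexagon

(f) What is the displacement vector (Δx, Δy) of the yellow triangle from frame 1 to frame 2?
(0.6, -6.2)

The yellow triangle was at (12.5, 12.8) in frame 1 and (13.1, 6.6) in frame 2.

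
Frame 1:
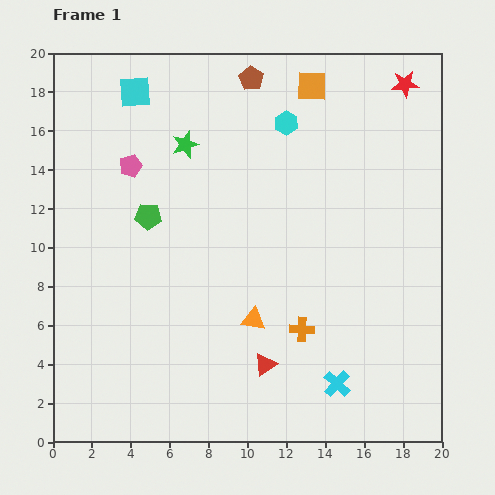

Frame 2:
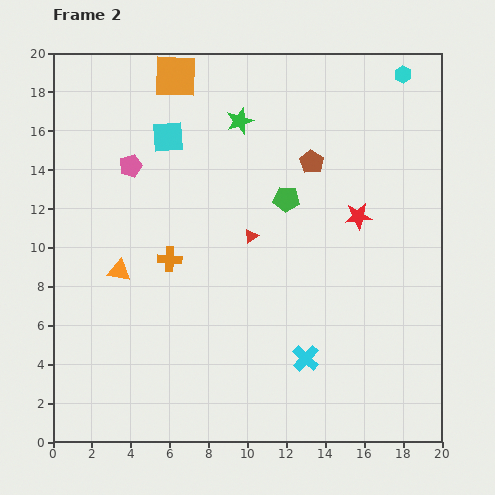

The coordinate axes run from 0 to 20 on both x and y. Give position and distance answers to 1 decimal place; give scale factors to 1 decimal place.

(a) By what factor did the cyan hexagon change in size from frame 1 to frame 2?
0.7×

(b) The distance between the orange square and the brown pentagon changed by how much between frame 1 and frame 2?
+5.2

Distance in frame 1: 3.1. Distance in frame 2: 8.3.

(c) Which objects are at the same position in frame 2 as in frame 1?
the pink pentagon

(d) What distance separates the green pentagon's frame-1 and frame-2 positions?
7.2

The green pentagon moved from (4.9, 11.6) to (12.0, 12.5), a distance of √(7.1² + 0.9²) ≈ 7.2.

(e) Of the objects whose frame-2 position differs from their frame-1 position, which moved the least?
the cyan cross

(moved 2.1)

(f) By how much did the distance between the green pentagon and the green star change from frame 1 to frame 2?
+0.5

Distance in frame 1: 4.2. Distance in frame 2: 4.7.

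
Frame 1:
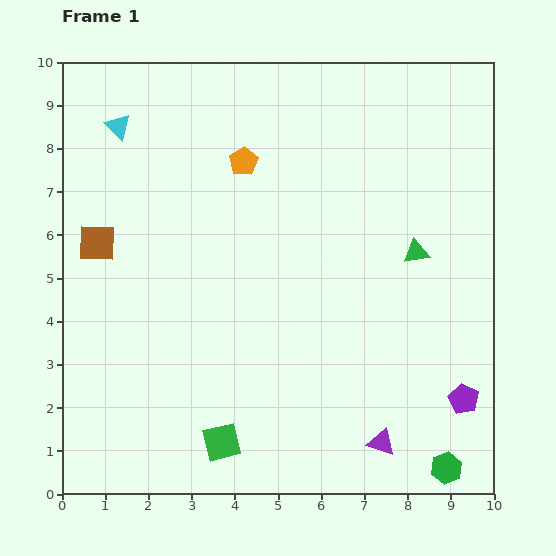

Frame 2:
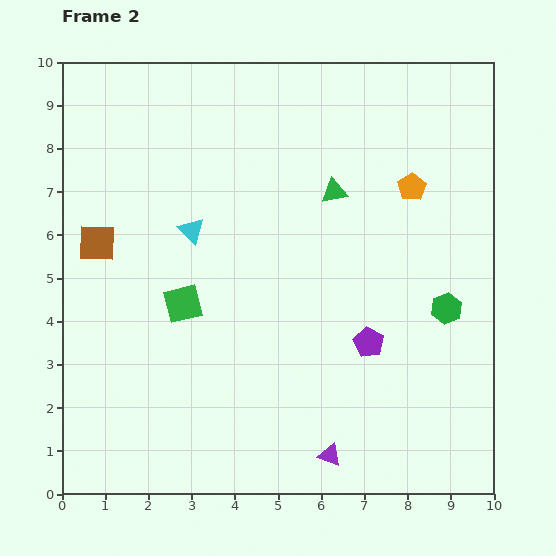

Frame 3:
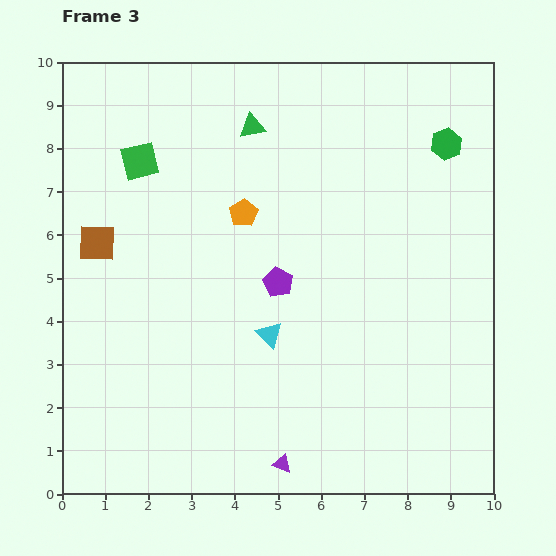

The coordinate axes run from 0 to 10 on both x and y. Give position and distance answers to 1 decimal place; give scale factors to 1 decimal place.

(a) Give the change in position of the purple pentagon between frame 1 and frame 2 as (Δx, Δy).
(-2.2, 1.3)

The purple pentagon was at (9.3, 2.2) in frame 1 and (7.1, 3.5) in frame 2.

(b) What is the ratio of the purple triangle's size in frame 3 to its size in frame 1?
0.7×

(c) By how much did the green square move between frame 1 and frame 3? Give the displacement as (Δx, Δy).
(-1.9, 6.5)

The green square was at (3.7, 1.2) in frame 1 and (1.8, 7.7) in frame 3.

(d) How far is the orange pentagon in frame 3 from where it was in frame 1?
1.2

The orange pentagon moved from (4.2, 7.7) to (4.2, 6.5), a distance of √(0.0² + 1.2²) ≈ 1.2.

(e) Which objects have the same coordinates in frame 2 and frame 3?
the brown square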